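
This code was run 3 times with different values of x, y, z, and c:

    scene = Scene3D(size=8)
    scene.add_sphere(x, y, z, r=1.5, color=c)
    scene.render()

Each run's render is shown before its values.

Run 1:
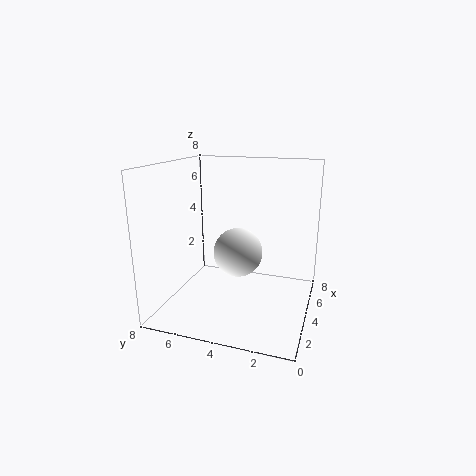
x = 5.5, y = 4.5, z = 2.5, c = 'white'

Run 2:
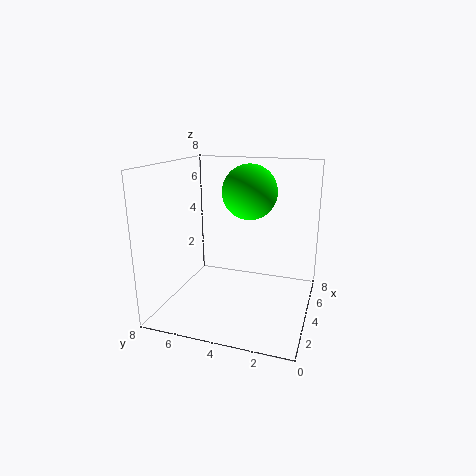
x = 4.5, y = 3.5, z = 6.5, c = 'lime'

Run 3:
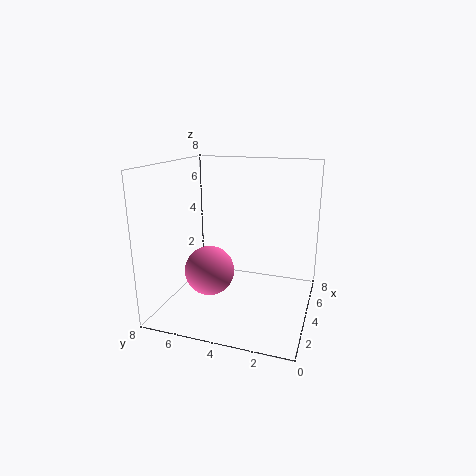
x = 4.5, y = 6, z = 1.5, c = 'hotpink'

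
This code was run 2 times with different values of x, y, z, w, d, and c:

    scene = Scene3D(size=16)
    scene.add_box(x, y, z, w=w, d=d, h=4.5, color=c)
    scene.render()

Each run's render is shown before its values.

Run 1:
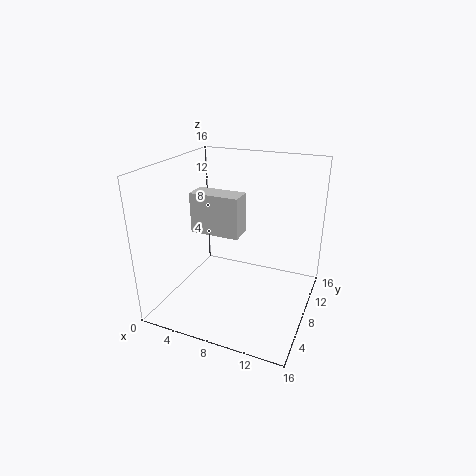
x = 3
y = 6.5
z = 8.5
w = 5.5
d = 2.5
c = 'lightgray'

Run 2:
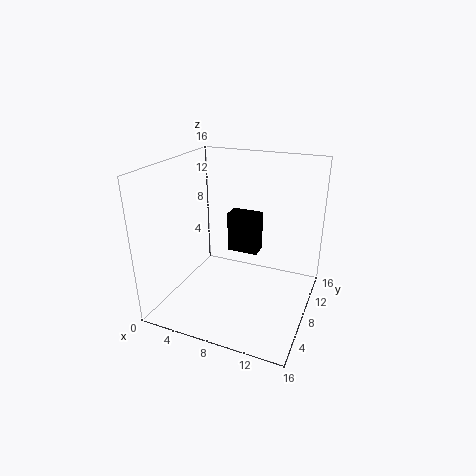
x = 6.5
y = 8.5
z = 6
w = 3.5
d = 2
c = 'black'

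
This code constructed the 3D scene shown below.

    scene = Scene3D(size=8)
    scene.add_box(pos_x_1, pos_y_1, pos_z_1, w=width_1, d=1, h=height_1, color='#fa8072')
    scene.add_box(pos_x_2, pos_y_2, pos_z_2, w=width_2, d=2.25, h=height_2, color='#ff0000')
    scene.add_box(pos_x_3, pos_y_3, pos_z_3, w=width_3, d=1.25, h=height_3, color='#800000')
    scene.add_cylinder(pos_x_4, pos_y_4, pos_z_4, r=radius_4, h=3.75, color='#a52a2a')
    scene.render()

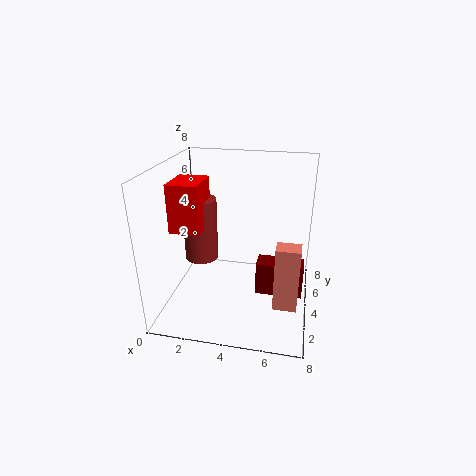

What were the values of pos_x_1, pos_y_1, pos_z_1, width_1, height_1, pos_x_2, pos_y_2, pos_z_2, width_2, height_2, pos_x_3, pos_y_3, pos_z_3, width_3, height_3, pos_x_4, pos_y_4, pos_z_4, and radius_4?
pos_x_1 = 6.25; pos_y_1 = 2; pos_z_1 = 1; width_1 = 1.25; height_1 = 3.5; pos_x_2 = 0.25; pos_y_2 = 3.25; pos_z_2 = 4.25; width_2 = 1.75; height_2 = 2.75; pos_x_3 = 5; pos_y_3 = 4.25; pos_z_3 = 0.25; width_3 = 2.75; height_3 = 2; pos_x_4 = 1.5; pos_y_4 = 5; pos_z_4 = 2; radius_4 = 1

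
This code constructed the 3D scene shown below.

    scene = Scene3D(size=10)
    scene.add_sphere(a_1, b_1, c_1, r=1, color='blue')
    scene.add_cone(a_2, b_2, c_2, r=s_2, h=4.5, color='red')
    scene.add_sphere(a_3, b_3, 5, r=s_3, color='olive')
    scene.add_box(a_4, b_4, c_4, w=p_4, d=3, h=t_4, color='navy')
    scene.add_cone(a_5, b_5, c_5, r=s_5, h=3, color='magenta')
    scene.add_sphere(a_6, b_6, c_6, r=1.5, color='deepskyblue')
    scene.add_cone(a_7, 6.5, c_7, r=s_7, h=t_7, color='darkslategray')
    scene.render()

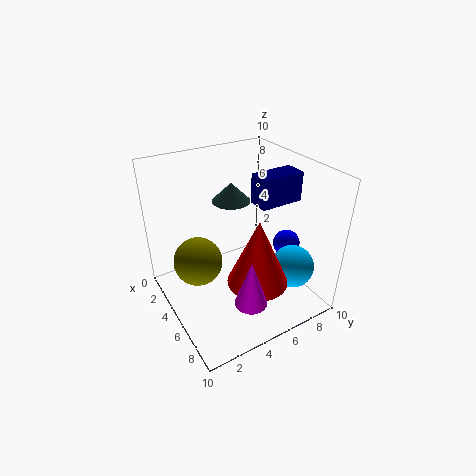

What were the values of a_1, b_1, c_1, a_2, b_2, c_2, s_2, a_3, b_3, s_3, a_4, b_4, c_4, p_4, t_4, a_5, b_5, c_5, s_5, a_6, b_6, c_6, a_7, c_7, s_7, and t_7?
a_1 = 5.5, b_1 = 9, c_1 = 3.5, a_2 = 7.5, b_2 = 5, c_2 = 3, s_2 = 2, a_3 = 6, b_3 = 1.5, s_3 = 1.5, a_4 = 5, b_4 = 6, c_4 = 7.5, p_4 = 1.5, t_4 = 2, a_5 = 9, b_5 = 3.5, c_5 = 3, s_5 = 1, a_6 = 7.5, b_6 = 8, c_6 = 3, a_7 = 1.5, c_7 = 6, s_7 = 1.5, t_7 = 1.5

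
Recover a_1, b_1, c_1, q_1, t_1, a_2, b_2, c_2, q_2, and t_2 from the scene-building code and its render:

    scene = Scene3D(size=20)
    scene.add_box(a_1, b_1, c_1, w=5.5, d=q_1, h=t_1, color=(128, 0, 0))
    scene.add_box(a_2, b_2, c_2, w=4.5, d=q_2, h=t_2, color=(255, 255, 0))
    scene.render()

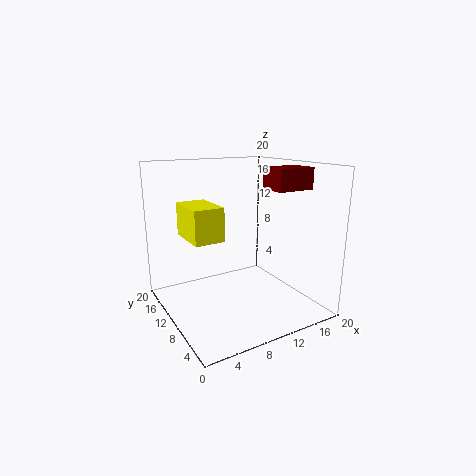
a_1 = 14, b_1 = 6, c_1 = 16.5, q_1 = 4, t_1 = 3, a_2 = 4.5, b_2 = 12, c_2 = 9, q_2 = 7, t_2 = 5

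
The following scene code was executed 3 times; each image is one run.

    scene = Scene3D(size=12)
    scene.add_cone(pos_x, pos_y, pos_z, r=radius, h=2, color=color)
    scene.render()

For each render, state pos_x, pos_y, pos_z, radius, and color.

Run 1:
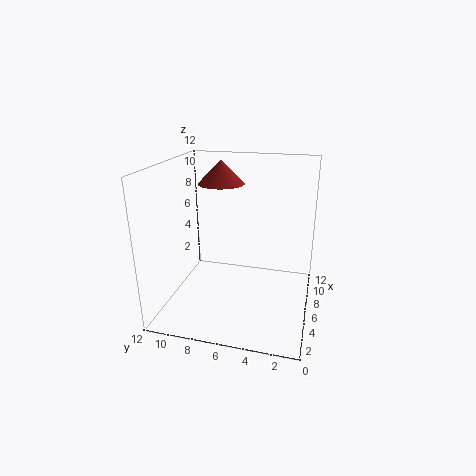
pos_x = 8; pos_y = 8; pos_z = 10; radius = 2; color = 'brown'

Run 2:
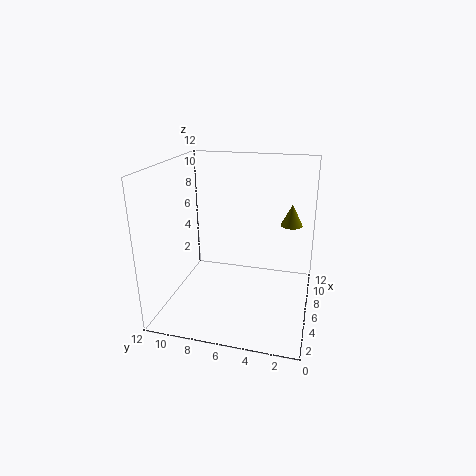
pos_x = 10; pos_y = 2; pos_z = 6; radius = 1; color = 'olive'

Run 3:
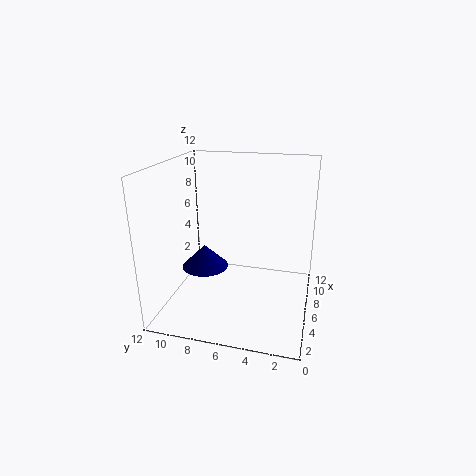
pos_x = 6; pos_y = 9; pos_z = 3; radius = 2; color = 'navy'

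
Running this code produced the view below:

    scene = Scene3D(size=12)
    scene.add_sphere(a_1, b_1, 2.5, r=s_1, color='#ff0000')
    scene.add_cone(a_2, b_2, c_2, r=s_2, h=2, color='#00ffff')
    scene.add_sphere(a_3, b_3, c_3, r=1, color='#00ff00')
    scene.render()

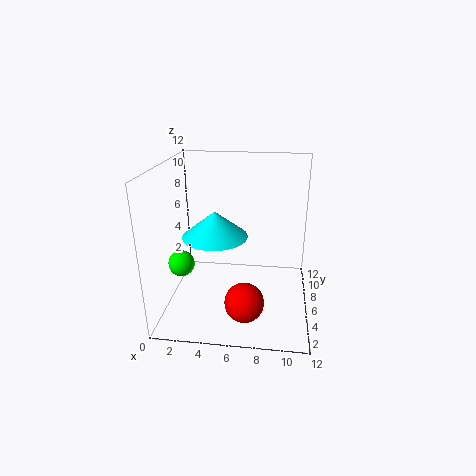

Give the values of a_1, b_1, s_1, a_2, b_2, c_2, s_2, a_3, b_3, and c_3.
a_1 = 7, b_1 = 2, s_1 = 1.5, a_2 = 4.5, b_2 = 4, c_2 = 7, s_2 = 2.5, a_3 = 2, b_3 = 3, c_3 = 5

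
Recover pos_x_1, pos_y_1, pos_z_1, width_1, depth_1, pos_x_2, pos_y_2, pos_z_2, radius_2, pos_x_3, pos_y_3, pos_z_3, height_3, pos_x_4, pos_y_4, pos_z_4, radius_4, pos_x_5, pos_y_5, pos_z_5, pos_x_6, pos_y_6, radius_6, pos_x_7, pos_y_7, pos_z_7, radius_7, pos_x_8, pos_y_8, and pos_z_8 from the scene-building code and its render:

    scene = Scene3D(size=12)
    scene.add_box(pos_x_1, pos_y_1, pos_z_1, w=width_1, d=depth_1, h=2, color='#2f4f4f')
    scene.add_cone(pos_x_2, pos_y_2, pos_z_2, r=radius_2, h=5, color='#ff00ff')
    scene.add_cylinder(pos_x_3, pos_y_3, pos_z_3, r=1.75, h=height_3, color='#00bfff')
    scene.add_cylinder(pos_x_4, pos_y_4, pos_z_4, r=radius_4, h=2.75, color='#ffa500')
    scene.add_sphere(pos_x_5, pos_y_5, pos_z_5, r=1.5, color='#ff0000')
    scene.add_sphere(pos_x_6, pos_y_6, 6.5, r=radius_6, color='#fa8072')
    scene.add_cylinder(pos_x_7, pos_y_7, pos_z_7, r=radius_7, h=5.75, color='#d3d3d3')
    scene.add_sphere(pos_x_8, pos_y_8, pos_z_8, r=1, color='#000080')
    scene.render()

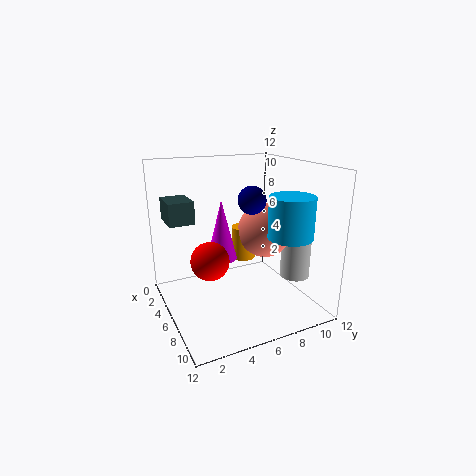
pos_x_1 = 0.25, pos_y_1 = 1, pos_z_1 = 6.75, width_1 = 3, depth_1 = 2.25, pos_x_2 = 5.5, pos_y_2 = 4.75, pos_z_2 = 4.25, radius_2 = 1.25, pos_x_3 = 9.5, pos_y_3 = 8.75, pos_z_3 = 6.75, height_3 = 3.25, pos_x_4 = 5.5, pos_y_4 = 6.75, pos_z_4 = 4, radius_4 = 1, pos_x_5 = 7.25, pos_y_5 = 3, pos_z_5 = 5, pos_x_6 = 6.5, pos_y_6 = 8.25, radius_6 = 2.25, pos_x_7 = 8, pos_y_7 = 10.5, pos_z_7 = 2.5, radius_7 = 1.25, pos_x_8 = 9.25, pos_y_8 = 5.5, pos_z_8 = 10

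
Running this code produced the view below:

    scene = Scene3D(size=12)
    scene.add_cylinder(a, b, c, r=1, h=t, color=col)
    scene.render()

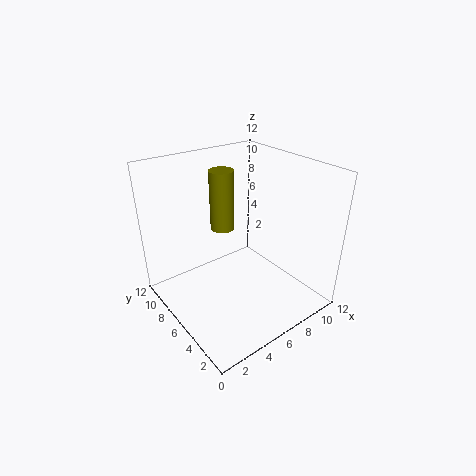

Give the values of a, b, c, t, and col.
a = 5.5, b = 7.5, c = 6.5, t = 5, col = 'olive'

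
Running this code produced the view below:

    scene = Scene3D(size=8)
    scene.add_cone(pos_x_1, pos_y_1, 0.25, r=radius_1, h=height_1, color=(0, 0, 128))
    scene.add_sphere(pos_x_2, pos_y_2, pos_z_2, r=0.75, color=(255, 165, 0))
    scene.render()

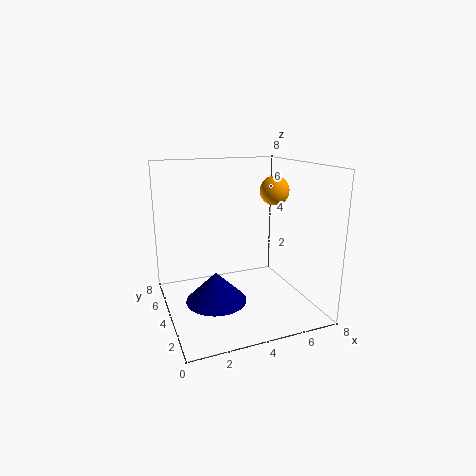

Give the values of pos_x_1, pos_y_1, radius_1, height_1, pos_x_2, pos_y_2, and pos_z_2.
pos_x_1 = 2.75, pos_y_1 = 4.25, radius_1 = 1.75, height_1 = 1.75, pos_x_2 = 5.5, pos_y_2 = 2.75, pos_z_2 = 6.75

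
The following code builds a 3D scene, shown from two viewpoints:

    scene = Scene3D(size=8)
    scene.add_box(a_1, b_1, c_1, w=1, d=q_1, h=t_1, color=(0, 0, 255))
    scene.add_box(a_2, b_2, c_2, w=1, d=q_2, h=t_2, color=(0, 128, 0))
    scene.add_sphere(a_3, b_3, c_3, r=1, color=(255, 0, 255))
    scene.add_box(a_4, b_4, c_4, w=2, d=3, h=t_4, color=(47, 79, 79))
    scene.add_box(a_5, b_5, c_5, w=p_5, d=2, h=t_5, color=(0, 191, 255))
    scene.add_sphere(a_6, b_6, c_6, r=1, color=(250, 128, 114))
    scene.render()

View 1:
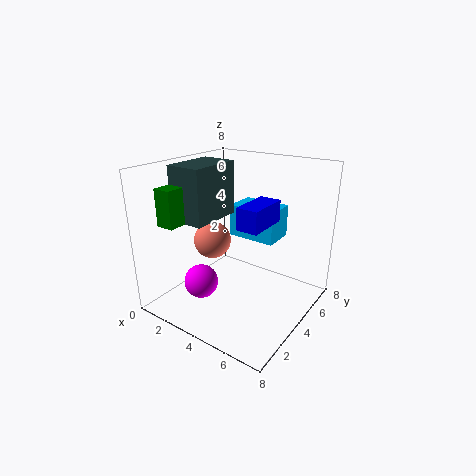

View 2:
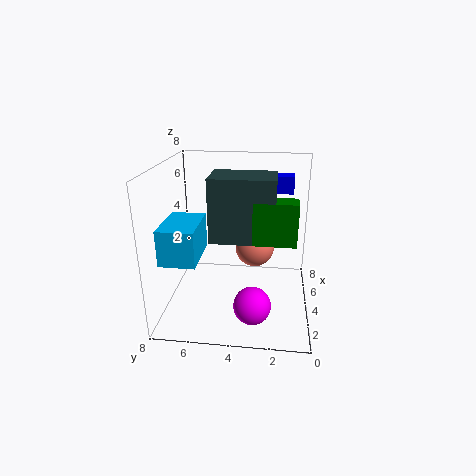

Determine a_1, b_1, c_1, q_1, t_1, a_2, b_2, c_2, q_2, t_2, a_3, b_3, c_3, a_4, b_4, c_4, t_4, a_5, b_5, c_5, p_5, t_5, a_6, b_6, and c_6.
a_1 = 6
b_1 = 1
c_1 = 6
q_1 = 2
t_1 = 1
a_2 = 1
b_2 = 1
c_2 = 5
q_2 = 2
t_2 = 2
a_3 = 2
b_3 = 3
c_3 = 1
a_4 = 1
b_4 = 2
c_4 = 5
t_4 = 3
a_5 = 2
b_5 = 6
c_5 = 3
p_5 = 3
t_5 = 2
a_6 = 3
b_6 = 3
c_6 = 4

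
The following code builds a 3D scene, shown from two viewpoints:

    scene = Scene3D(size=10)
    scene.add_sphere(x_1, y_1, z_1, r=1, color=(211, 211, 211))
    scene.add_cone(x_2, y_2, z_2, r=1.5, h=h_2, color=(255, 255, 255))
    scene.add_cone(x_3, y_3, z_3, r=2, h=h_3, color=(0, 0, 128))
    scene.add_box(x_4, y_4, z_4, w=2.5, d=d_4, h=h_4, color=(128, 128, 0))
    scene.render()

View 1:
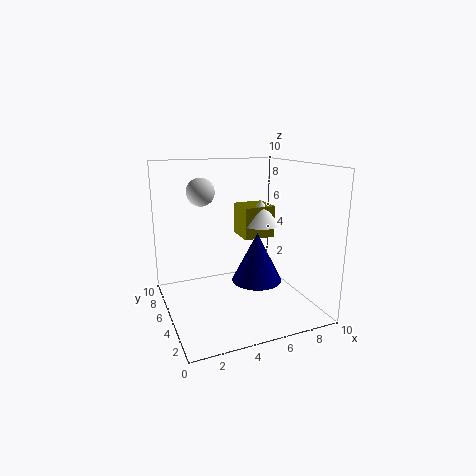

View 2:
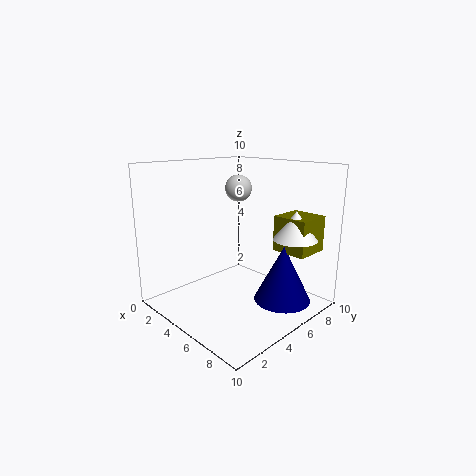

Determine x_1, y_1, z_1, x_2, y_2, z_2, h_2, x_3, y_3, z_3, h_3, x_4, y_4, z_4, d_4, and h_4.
x_1 = 3
y_1 = 7
z_1 = 8
x_2 = 8
y_2 = 7.5
z_2 = 5
h_2 = 2
x_3 = 7.5
y_3 = 7
z_3 = 0.5
h_3 = 4
x_4 = 6.5
y_4 = 7
z_4 = 4
d_4 = 2.5
h_4 = 2.5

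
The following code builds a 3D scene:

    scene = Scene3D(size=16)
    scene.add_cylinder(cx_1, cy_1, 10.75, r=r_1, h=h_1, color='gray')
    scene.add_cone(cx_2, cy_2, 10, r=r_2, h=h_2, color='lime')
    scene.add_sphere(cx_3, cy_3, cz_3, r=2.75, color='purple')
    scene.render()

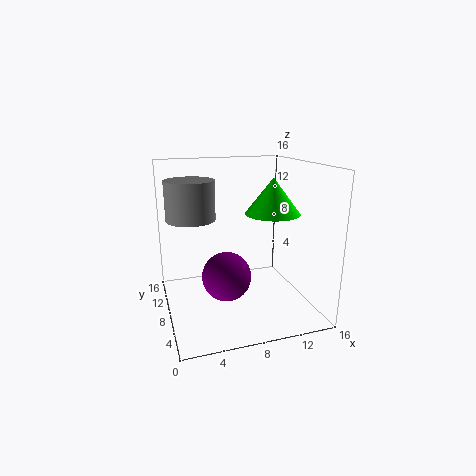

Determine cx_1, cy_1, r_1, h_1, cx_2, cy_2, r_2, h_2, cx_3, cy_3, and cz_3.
cx_1 = 2.75
cy_1 = 7.25
r_1 = 2.5
h_1 = 4
cx_2 = 12.75
cy_2 = 9.5
r_2 = 3.25
h_2 = 4.25
cx_3 = 6.5
cy_3 = 7.5
cz_3 = 3.75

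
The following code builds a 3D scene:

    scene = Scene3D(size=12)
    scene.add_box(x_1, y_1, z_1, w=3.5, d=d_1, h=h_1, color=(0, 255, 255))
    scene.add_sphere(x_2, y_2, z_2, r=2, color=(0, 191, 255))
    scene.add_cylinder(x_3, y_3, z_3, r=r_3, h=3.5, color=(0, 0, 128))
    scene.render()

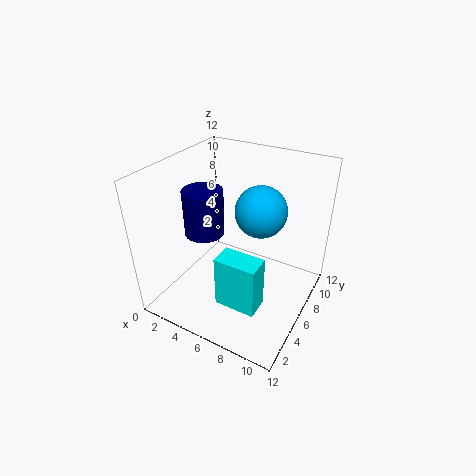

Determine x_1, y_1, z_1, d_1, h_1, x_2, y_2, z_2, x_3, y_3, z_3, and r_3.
x_1 = 5.5; y_1 = 3; z_1 = 1; d_1 = 2; h_1 = 4.5; x_2 = 8; y_2 = 6; z_2 = 9; x_3 = 4.5; y_3 = 3.5; z_3 = 7.5; r_3 = 1.5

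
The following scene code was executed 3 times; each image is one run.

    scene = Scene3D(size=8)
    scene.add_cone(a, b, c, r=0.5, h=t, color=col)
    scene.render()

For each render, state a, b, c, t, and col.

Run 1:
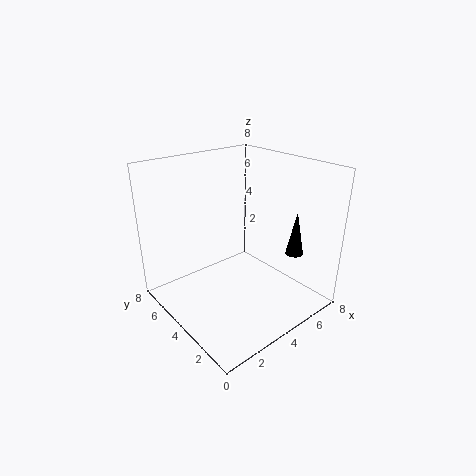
a = 6.5; b = 2; c = 3; t = 2.5; col = 'black'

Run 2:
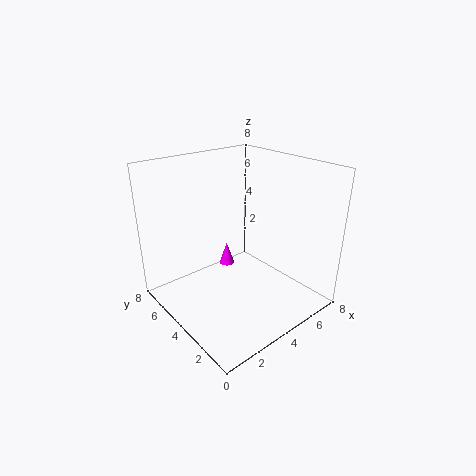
a = 5.5; b = 7; c = 0.5; t = 1.5; col = 'magenta'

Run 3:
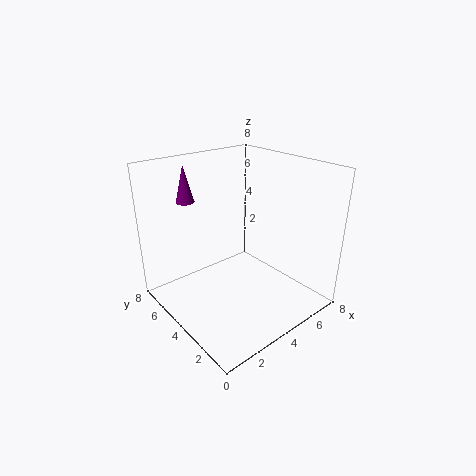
a = 2; b = 6; c = 6; t = 2; col = 'purple'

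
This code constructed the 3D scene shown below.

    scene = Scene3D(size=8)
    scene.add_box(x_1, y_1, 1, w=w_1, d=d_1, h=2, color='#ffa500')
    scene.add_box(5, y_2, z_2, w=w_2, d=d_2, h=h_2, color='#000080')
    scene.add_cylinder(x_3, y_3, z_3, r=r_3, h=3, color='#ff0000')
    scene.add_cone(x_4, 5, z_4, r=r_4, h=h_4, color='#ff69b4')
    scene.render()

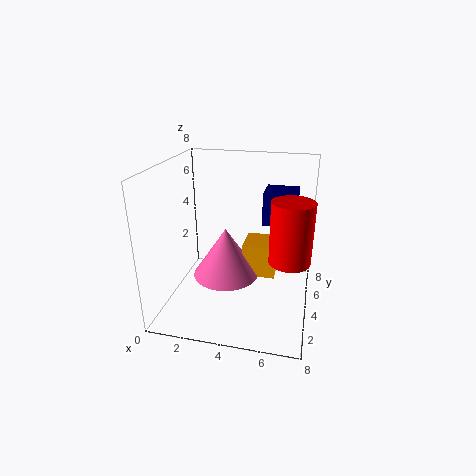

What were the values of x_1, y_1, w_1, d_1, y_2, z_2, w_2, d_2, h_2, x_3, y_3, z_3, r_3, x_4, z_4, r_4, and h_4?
x_1 = 4, y_1 = 5, w_1 = 2, d_1 = 2, y_2 = 6, z_2 = 4, w_2 = 2, d_2 = 2, h_2 = 2, x_3 = 7, y_3 = 2, z_3 = 4, r_3 = 1, x_4 = 3, z_4 = 1, r_4 = 2, h_4 = 3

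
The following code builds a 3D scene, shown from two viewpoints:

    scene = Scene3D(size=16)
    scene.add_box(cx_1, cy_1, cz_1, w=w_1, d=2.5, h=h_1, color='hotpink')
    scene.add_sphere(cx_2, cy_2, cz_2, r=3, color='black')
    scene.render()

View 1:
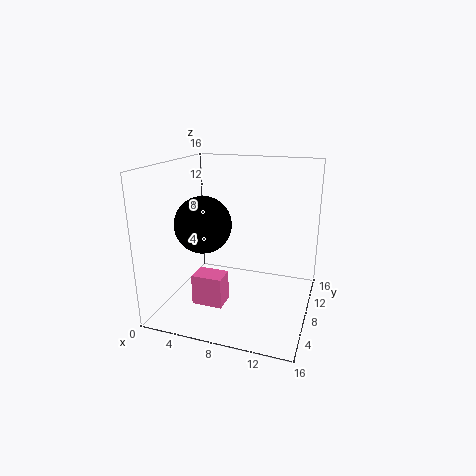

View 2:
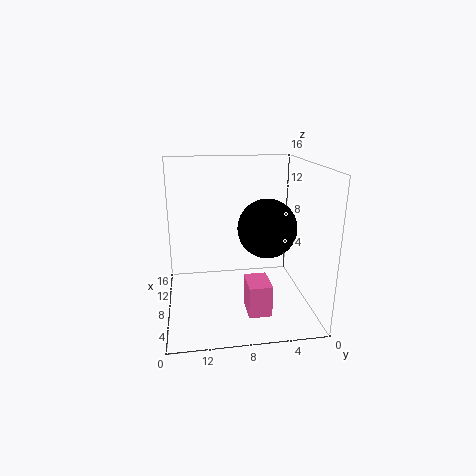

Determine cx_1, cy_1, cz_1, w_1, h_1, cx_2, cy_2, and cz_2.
cx_1 = 3.5
cy_1 = 5
cz_1 = 0.5
w_1 = 3.5
h_1 = 3.5
cx_2 = 5
cy_2 = 5.5
cz_2 = 10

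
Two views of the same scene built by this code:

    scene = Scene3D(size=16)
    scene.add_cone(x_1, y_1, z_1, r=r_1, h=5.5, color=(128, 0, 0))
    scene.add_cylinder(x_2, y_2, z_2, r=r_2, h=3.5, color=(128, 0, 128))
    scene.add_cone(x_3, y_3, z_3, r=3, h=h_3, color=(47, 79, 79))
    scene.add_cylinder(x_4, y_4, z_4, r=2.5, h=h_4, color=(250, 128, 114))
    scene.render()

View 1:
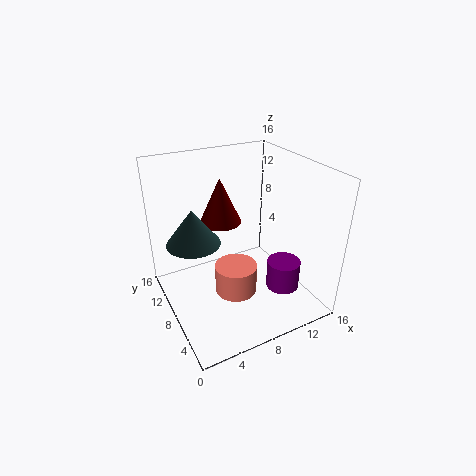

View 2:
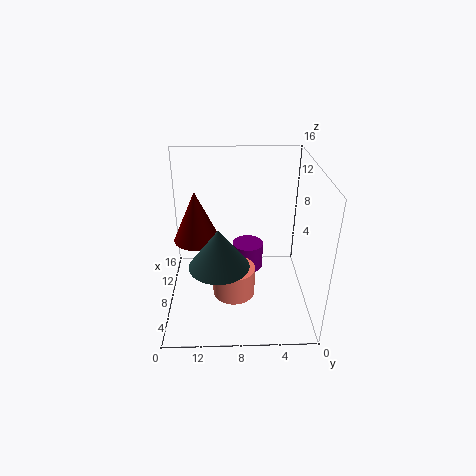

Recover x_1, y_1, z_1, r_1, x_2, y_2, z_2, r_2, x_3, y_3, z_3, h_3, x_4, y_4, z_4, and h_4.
x_1 = 8, y_1 = 12.5, z_1 = 8, r_1 = 2.5, x_2 = 13.5, y_2 = 6.5, z_2 = 0.5, r_2 = 2, x_3 = 3.5, y_3 = 10, z_3 = 7.5, h_3 = 4, x_4 = 8, y_4 = 8.5, z_4 = 0.5, h_4 = 3.5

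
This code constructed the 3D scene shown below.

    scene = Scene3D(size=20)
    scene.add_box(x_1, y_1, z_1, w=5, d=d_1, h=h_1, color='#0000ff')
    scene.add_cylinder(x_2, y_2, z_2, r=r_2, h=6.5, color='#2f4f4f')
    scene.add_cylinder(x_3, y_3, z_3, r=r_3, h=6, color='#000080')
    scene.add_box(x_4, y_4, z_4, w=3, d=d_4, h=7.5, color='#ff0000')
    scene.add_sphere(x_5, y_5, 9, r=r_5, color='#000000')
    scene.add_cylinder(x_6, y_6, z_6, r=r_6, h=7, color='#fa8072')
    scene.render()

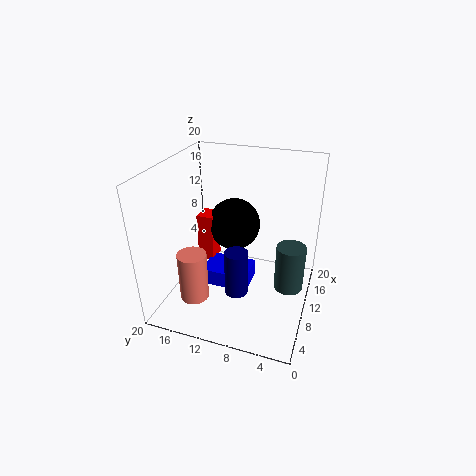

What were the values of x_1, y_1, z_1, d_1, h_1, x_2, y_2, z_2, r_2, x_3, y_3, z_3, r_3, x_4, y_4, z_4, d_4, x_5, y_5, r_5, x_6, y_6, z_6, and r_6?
x_1 = 9; y_1 = 8.5; z_1 = 1.5; d_1 = 7; h_1 = 2.5; x_2 = 10; y_2 = 2.5; z_2 = 3.5; r_2 = 2; x_3 = 5; y_3 = 8.5; z_3 = 5; r_3 = 1.5; x_4 = 12.5; y_4 = 15; z_4 = 3.5; d_4 = 2.5; x_5 = 15.5; y_5 = 12.5; r_5 = 4; x_6 = 5.5; y_6 = 15; z_6 = 2; r_6 = 2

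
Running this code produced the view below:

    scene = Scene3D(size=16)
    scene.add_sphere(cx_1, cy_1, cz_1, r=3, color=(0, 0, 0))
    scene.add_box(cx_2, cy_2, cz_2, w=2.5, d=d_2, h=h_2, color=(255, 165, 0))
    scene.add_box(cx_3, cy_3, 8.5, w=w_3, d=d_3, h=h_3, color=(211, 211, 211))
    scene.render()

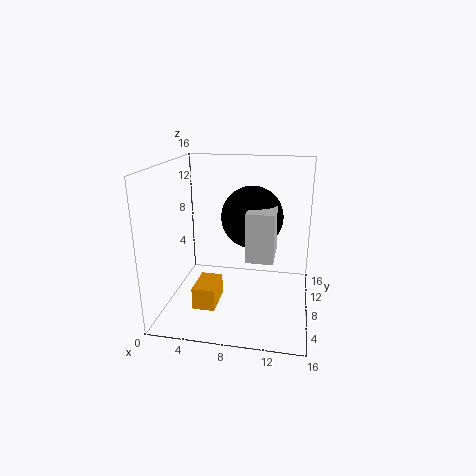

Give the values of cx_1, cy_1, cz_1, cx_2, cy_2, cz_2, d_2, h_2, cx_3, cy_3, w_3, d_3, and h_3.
cx_1 = 10
cy_1 = 5
cz_1 = 11.5
cx_2 = 3.5
cy_2 = 4.5
cz_2 = 0.5
d_2 = 4
h_2 = 2.5
cx_3 = 10
cy_3 = 1
w_3 = 2.5
d_3 = 4
h_3 = 4.5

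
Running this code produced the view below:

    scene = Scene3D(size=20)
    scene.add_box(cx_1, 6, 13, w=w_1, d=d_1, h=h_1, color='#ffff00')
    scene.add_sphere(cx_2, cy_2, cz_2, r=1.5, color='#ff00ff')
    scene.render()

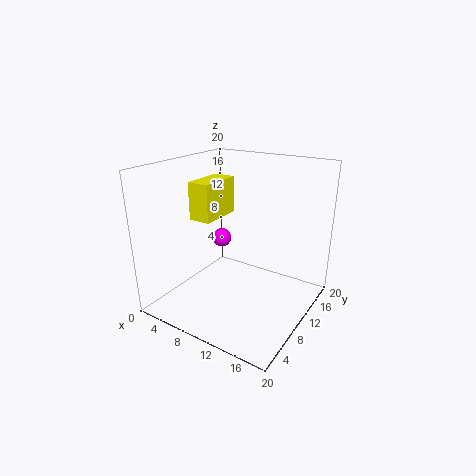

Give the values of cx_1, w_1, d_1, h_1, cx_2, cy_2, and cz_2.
cx_1 = 5
w_1 = 3
d_1 = 6
h_1 = 5
cx_2 = 4
cy_2 = 14.5
cz_2 = 7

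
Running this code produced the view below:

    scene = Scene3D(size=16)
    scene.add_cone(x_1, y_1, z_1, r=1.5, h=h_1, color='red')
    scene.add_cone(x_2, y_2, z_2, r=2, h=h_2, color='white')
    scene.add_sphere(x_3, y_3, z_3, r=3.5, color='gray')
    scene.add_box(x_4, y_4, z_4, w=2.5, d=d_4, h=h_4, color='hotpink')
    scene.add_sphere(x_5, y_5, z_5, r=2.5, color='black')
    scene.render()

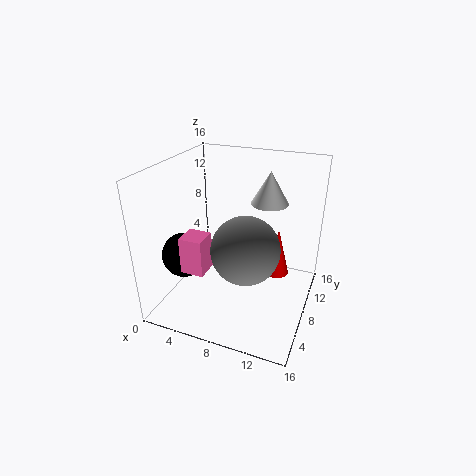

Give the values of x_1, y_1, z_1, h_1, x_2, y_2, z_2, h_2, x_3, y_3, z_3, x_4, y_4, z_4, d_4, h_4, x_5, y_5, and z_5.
x_1 = 11.5; y_1 = 12.5; z_1 = 1.5; h_1 = 6; x_2 = 11; y_2 = 9.5; z_2 = 12; h_2 = 3.5; x_3 = 10; y_3 = 5; z_3 = 8.5; x_4 = 3.5; y_4 = 3; z_4 = 5.5; d_4 = 2.5; h_4 = 4; x_5 = 2.5; y_5 = 5.5; z_5 = 6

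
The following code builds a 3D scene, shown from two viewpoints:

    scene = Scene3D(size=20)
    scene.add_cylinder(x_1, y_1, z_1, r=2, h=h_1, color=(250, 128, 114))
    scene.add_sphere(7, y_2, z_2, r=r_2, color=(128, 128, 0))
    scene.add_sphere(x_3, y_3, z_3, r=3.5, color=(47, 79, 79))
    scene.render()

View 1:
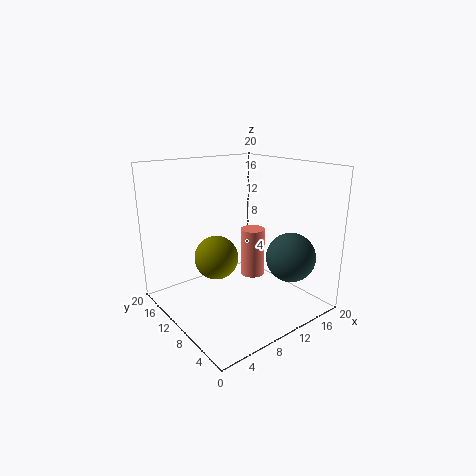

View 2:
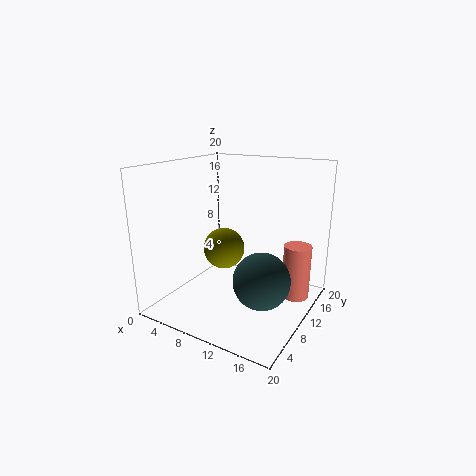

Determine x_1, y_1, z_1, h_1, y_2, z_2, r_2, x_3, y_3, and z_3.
x_1 = 17, y_1 = 15, z_1 = 0.5, h_1 = 8, y_2 = 11, z_2 = 7.5, r_2 = 3, x_3 = 16, y_3 = 5.5, z_3 = 7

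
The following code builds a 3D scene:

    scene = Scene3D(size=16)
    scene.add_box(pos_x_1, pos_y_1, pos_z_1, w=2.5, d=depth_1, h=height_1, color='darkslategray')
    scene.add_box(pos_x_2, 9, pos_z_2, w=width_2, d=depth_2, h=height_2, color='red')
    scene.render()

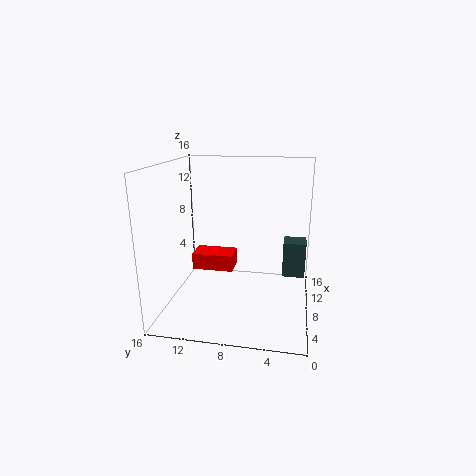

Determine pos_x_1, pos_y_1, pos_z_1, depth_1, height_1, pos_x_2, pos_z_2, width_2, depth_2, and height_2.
pos_x_1 = 8.5; pos_y_1 = 0.5; pos_z_1 = 3.5; depth_1 = 2.5; height_1 = 4; pos_x_2 = 9.5; pos_z_2 = 3; width_2 = 3; depth_2 = 5; height_2 = 2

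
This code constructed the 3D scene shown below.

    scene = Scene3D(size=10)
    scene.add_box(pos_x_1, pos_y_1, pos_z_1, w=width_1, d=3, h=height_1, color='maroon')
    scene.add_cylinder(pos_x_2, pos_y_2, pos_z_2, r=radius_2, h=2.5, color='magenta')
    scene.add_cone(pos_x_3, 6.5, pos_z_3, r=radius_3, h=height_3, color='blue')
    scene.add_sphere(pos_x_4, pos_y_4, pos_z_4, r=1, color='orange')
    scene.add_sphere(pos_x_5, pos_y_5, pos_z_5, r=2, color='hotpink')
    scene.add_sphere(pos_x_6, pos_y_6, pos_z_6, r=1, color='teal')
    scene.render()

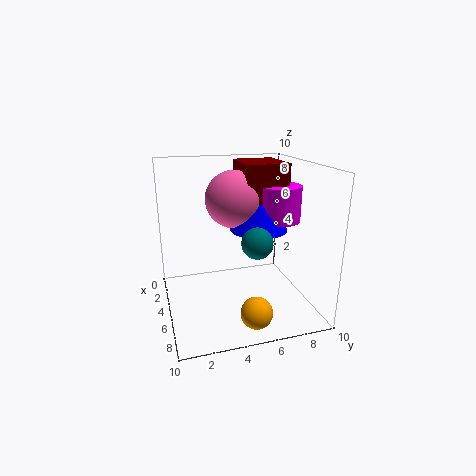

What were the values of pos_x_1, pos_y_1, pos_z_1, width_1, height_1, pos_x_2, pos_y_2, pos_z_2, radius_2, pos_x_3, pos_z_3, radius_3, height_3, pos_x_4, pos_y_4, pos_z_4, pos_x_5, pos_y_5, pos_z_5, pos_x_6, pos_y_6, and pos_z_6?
pos_x_1 = 2; pos_y_1 = 5.5; pos_z_1 = 6.5; width_1 = 3.5; height_1 = 3.5; pos_x_2 = 5; pos_y_2 = 8; pos_z_2 = 6; radius_2 = 1.5; pos_x_3 = 5; pos_z_3 = 5.5; radius_3 = 2; height_3 = 2.5; pos_x_4 = 9; pos_y_4 = 5; pos_z_4 = 1.5; pos_x_5 = 4; pos_y_5 = 5; pos_z_5 = 7.5; pos_x_6 = 7.5; pos_y_6 = 5.5; pos_z_6 = 5.5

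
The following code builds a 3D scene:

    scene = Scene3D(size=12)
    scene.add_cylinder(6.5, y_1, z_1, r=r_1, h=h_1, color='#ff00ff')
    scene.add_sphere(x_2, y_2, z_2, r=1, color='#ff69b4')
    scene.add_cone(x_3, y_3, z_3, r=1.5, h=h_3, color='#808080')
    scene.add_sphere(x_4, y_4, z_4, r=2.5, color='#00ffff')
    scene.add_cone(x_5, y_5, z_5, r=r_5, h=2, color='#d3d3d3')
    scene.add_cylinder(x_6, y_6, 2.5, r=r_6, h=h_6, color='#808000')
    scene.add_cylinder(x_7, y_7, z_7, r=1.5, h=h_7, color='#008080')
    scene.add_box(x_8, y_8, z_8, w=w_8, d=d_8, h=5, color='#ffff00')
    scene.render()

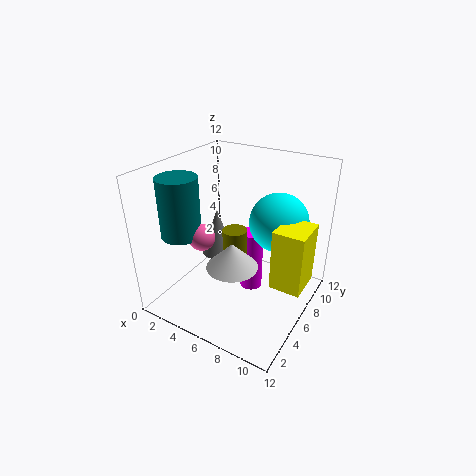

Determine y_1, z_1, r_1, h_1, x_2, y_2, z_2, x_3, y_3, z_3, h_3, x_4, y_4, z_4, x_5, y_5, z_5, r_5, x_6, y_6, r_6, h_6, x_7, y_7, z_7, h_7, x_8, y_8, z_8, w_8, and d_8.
y_1 = 7.5
z_1 = 0.5
r_1 = 1
h_1 = 5.5
x_2 = 5
y_2 = 2.5
z_2 = 7.5
x_3 = 2.5
y_3 = 8
z_3 = 2.5
h_3 = 4.5
x_4 = 8.5
y_4 = 8.5
z_4 = 7
x_5 = 7
y_5 = 3.5
z_5 = 5
r_5 = 2
x_6 = 6
y_6 = 5.5
r_6 = 1
h_6 = 4.5
x_7 = 3.5
y_7 = 2
z_7 = 7.5
h_7 = 4.5
x_8 = 9.5
y_8 = 5
z_8 = 3
w_8 = 2.5
d_8 = 3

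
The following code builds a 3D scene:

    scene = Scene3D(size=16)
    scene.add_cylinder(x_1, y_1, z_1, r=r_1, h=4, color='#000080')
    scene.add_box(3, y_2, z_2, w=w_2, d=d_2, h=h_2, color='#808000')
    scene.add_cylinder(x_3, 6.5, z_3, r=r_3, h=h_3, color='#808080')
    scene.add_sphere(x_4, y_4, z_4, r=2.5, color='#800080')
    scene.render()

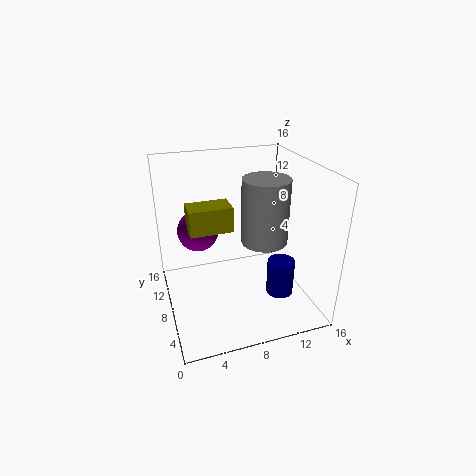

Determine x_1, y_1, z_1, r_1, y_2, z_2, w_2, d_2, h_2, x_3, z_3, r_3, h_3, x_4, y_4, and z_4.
x_1 = 12, y_1 = 5, z_1 = 2, r_1 = 1.5, y_2 = 9.5, z_2 = 8, w_2 = 5, d_2 = 3, h_2 = 3, x_3 = 10.5, z_3 = 8, r_3 = 2.5, h_3 = 7, x_4 = 4.5, y_4 = 13, z_4 = 7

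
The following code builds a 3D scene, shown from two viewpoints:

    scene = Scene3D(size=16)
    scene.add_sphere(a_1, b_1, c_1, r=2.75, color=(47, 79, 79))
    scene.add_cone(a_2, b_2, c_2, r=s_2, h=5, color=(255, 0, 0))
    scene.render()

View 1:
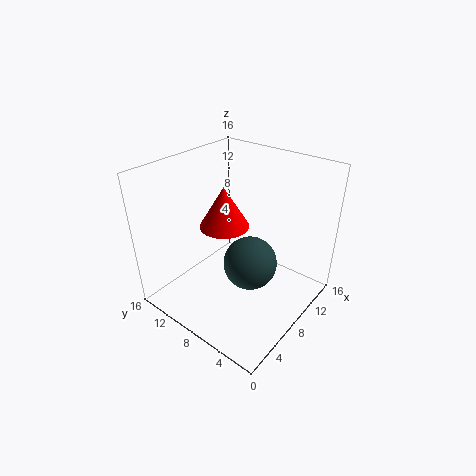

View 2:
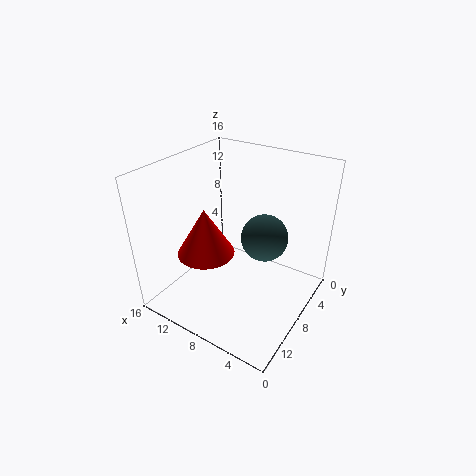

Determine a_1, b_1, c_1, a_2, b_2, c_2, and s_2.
a_1 = 6.25; b_1 = 5; c_1 = 7; a_2 = 9.75; b_2 = 11.5; c_2 = 7.5; s_2 = 3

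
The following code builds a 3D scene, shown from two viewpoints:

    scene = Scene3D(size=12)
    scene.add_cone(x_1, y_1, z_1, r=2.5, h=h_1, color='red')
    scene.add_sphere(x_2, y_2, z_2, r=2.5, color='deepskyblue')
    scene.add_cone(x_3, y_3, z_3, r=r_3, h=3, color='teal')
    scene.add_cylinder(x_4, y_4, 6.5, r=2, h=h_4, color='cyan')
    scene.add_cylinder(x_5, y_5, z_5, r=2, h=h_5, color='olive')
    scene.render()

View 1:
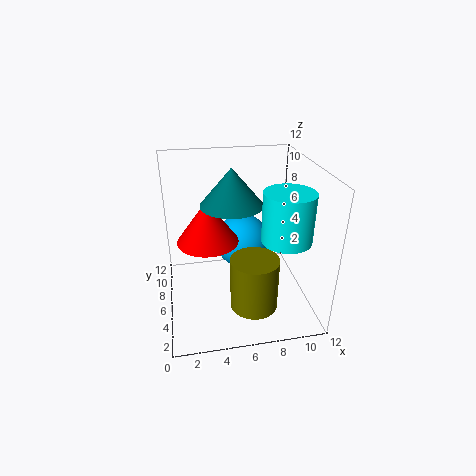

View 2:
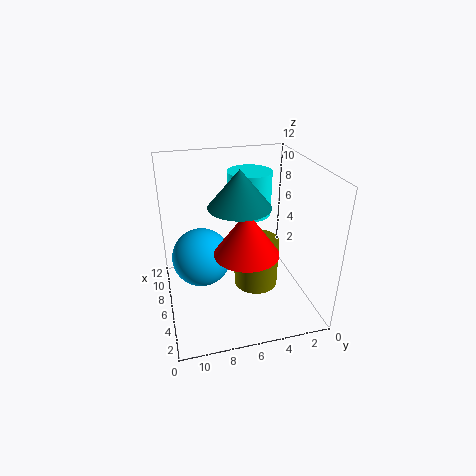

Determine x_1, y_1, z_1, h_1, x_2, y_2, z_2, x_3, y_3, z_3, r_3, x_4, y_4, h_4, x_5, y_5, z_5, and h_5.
x_1 = 3.5, y_1 = 6, z_1 = 6, h_1 = 3.5, x_2 = 7, y_2 = 9, z_2 = 4, x_3 = 5.5, y_3 = 6, z_3 = 9, r_3 = 2.5, x_4 = 9.5, y_4 = 4, h_4 = 4, x_5 = 7, y_5 = 4, z_5 = 0.5, h_5 = 4.5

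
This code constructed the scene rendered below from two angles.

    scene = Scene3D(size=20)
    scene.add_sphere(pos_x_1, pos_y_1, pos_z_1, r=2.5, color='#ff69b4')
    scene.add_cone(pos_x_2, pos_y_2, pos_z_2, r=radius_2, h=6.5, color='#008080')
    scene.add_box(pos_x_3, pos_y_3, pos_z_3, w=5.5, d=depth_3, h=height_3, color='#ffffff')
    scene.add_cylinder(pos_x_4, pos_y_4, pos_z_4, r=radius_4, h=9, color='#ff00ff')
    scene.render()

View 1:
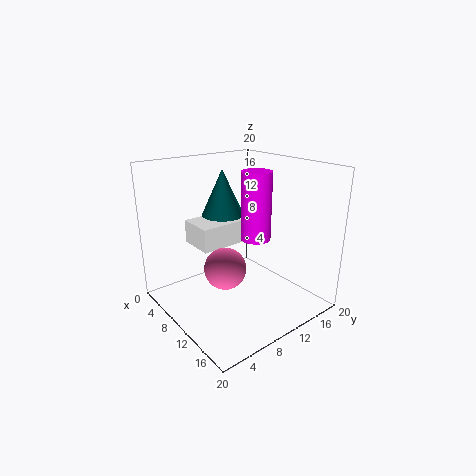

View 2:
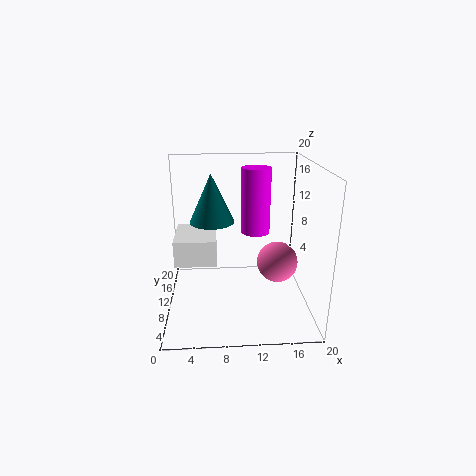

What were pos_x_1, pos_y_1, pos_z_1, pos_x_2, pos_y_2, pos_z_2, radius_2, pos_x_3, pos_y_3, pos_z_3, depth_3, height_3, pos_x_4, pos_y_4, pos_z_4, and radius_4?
pos_x_1 = 14.5
pos_y_1 = 4.5
pos_z_1 = 9
pos_x_2 = 6.5
pos_y_2 = 10
pos_z_2 = 12.5
radius_2 = 3
pos_x_3 = 1.5
pos_y_3 = 6.5
pos_z_3 = 7.5
depth_3 = 7
height_3 = 3.5
pos_x_4 = 12.5
pos_y_4 = 11
pos_z_4 = 10.5
radius_4 = 2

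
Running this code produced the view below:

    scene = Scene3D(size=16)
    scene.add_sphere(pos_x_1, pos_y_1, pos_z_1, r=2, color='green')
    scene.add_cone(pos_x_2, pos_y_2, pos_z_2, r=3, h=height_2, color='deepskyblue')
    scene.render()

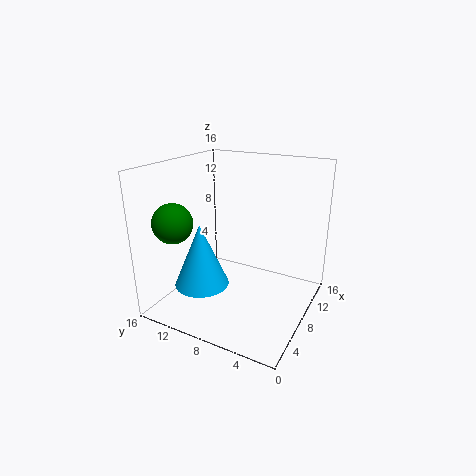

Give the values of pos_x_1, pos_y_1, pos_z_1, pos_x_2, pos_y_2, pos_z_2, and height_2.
pos_x_1 = 2
pos_y_1 = 12
pos_z_1 = 11
pos_x_2 = 5
pos_y_2 = 11
pos_z_2 = 3
height_2 = 7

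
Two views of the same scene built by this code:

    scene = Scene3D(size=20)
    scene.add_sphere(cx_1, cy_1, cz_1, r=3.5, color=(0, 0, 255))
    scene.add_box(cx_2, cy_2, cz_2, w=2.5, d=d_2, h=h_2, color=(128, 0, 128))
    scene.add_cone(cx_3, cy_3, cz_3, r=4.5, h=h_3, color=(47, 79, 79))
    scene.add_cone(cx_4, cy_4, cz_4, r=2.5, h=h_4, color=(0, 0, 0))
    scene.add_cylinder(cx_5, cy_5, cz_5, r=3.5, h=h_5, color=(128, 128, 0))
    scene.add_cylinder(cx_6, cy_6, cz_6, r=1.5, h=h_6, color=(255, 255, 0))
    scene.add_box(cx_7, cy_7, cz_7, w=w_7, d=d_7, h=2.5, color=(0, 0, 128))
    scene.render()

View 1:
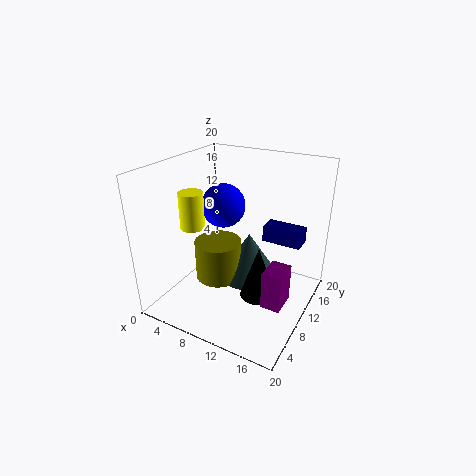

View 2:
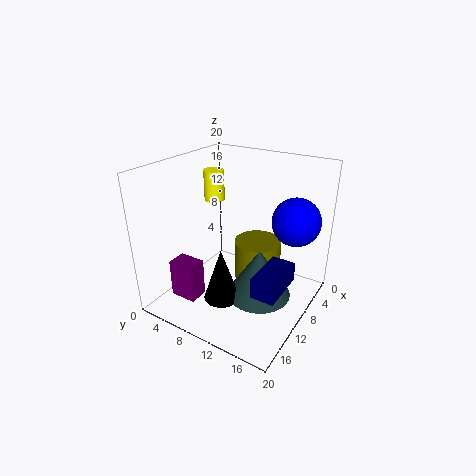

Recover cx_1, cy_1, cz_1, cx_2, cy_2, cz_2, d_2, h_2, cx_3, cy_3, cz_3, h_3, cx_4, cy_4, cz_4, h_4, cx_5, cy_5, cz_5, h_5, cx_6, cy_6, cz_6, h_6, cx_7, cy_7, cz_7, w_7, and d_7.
cx_1 = 4, cy_1 = 16, cz_1 = 11.5, cx_2 = 16, cy_2 = 5, cz_2 = 4, d_2 = 3.5, h_2 = 5, cx_3 = 10, cy_3 = 13.5, cz_3 = 2, h_3 = 7, cx_4 = 13.5, cy_4 = 9.5, cz_4 = 2, h_4 = 7.5, cx_5 = 6, cy_5 = 11, cz_5 = 2, h_5 = 6, cx_6 = 7, cy_6 = 4, cz_6 = 13.5, h_6 = 4.5, cx_7 = 11, cy_7 = 16, cz_7 = 7, w_7 = 6, d_7 = 3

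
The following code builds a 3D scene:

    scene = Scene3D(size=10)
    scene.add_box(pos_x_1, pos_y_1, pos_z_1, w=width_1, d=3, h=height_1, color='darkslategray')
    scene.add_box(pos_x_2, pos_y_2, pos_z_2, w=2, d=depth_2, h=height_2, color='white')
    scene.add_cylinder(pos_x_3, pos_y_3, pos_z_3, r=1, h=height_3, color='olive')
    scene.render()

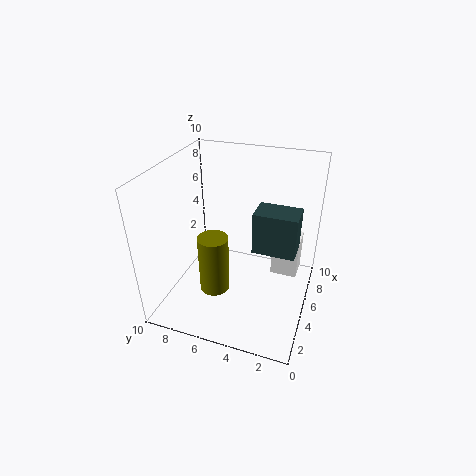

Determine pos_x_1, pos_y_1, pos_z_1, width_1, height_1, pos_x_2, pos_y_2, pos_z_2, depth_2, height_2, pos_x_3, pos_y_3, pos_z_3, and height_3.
pos_x_1 = 5, pos_y_1 = 1, pos_z_1 = 4, width_1 = 2, height_1 = 3, pos_x_2 = 7, pos_y_2 = 1, pos_z_2 = 1, depth_2 = 2, height_2 = 3, pos_x_3 = 3, pos_y_3 = 6, pos_z_3 = 2, height_3 = 4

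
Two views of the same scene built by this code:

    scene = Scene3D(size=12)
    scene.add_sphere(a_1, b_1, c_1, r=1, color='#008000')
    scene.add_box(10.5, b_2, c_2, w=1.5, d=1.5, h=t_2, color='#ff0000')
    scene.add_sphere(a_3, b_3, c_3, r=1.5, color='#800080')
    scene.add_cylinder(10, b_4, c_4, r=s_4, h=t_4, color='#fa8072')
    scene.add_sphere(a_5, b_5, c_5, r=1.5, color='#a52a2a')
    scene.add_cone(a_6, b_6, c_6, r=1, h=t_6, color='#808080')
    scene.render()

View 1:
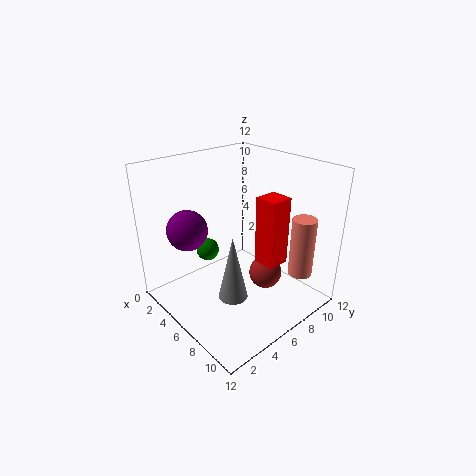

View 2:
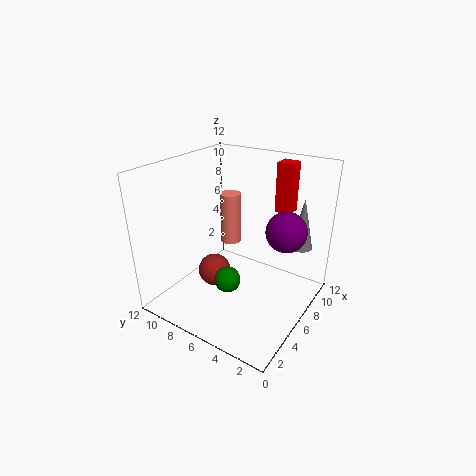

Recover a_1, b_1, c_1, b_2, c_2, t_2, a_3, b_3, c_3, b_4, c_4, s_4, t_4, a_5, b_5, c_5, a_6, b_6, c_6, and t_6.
a_1 = 3, b_1 = 5, c_1 = 4, b_2 = 3.5, c_2 = 7, t_2 = 4.5, a_3 = 5.5, b_3 = 1.5, c_3 = 8, b_4 = 9.5, c_4 = 3, s_4 = 1, t_4 = 5, a_5 = 6.5, b_5 = 9, c_5 = 1.5, a_6 = 10, b_6 = 2, c_6 = 4.5, t_6 = 4.5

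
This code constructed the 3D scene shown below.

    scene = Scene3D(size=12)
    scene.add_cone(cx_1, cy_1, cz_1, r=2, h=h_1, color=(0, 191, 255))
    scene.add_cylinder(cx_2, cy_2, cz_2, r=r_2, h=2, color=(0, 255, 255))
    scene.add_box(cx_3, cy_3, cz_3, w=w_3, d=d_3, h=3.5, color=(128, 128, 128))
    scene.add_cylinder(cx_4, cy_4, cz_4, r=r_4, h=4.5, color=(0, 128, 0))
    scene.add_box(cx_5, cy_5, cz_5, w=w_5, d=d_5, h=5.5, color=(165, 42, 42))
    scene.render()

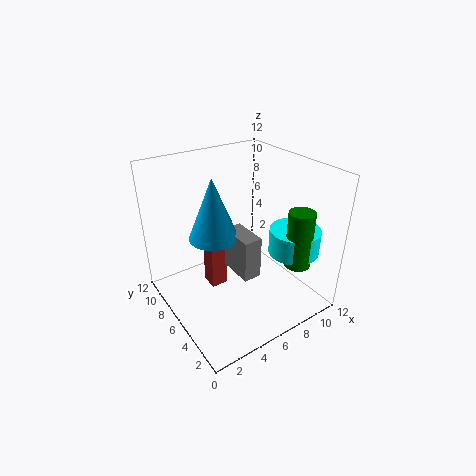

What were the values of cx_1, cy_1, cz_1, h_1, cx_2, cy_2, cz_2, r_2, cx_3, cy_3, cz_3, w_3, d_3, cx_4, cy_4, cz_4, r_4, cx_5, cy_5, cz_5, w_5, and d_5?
cx_1 = 4
cy_1 = 6.5
cz_1 = 6.5
h_1 = 5
cx_2 = 9
cy_2 = 2.5
cz_2 = 5.5
r_2 = 2
cx_3 = 5
cy_3 = 3.5
cz_3 = 3.5
w_3 = 1.5
d_3 = 3
cx_4 = 8.5
cy_4 = 1.5
cz_4 = 5
r_4 = 1
cx_5 = 4
cy_5 = 7
cz_5 = 1
w_5 = 1.5
d_5 = 1.5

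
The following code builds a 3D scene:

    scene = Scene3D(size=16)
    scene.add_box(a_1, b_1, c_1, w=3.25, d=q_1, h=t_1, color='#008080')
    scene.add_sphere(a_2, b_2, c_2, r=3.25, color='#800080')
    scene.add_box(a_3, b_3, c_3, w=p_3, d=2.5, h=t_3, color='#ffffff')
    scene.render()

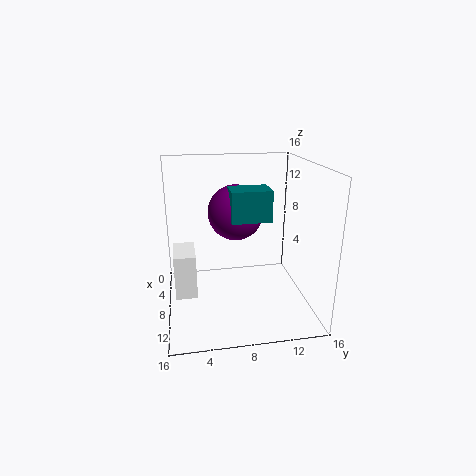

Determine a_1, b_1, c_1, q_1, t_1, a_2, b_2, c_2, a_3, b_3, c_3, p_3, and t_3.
a_1 = 5.25, b_1 = 7.25, c_1 = 9.75, q_1 = 4.5, t_1 = 3.5, a_2 = 5, b_2 = 8.25, c_2 = 10, a_3 = 3.5, b_3 = 0.75, c_3 = 0.75, p_3 = 4.5, t_3 = 5.25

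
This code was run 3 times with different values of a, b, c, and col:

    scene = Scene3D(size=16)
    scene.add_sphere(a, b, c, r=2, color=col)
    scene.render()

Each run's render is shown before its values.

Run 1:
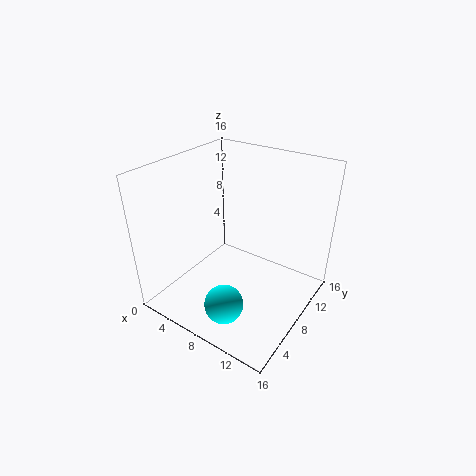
a = 10; b = 2.5; c = 3.5; col = 'cyan'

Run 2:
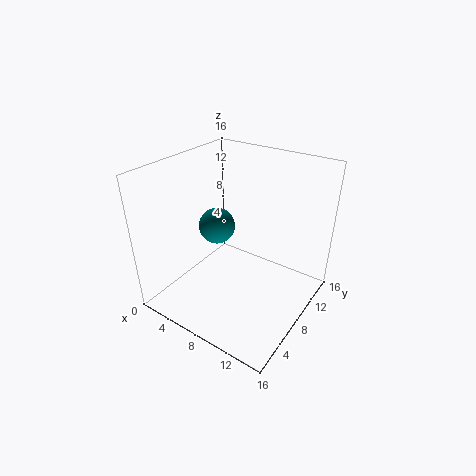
a = 5.5; b = 7.5; c = 9; col = 'teal'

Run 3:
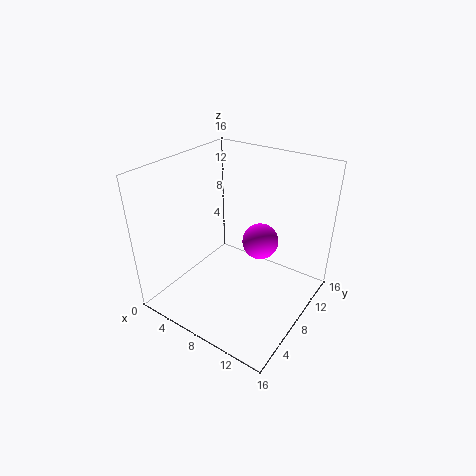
a = 10; b = 9.5; c = 7.5; col = 'magenta'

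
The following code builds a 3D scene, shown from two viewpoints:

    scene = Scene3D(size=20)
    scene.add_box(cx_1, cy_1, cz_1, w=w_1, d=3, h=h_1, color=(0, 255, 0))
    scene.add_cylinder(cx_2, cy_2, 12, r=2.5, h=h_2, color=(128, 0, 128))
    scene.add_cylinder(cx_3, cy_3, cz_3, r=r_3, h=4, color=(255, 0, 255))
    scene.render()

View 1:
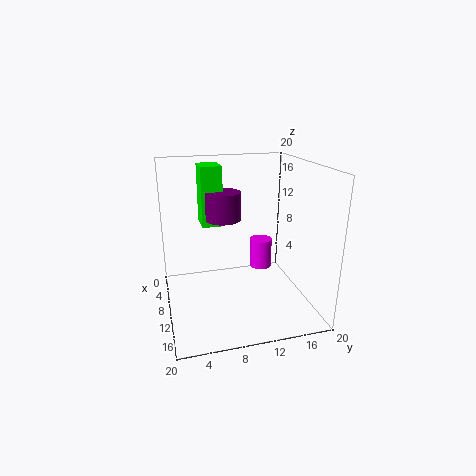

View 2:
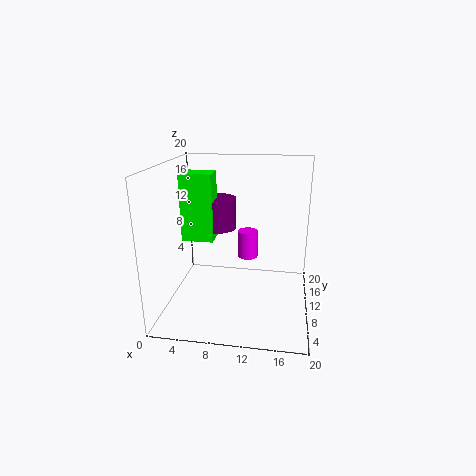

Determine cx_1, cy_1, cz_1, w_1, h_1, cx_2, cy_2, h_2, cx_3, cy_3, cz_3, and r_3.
cx_1 = 3.5; cy_1 = 5.5; cz_1 = 11; w_1 = 4; h_1 = 8.5; cx_2 = 7.5; cy_2 = 8.5; h_2 = 4; cx_3 = 11; cy_3 = 13; cz_3 = 6; r_3 = 1.5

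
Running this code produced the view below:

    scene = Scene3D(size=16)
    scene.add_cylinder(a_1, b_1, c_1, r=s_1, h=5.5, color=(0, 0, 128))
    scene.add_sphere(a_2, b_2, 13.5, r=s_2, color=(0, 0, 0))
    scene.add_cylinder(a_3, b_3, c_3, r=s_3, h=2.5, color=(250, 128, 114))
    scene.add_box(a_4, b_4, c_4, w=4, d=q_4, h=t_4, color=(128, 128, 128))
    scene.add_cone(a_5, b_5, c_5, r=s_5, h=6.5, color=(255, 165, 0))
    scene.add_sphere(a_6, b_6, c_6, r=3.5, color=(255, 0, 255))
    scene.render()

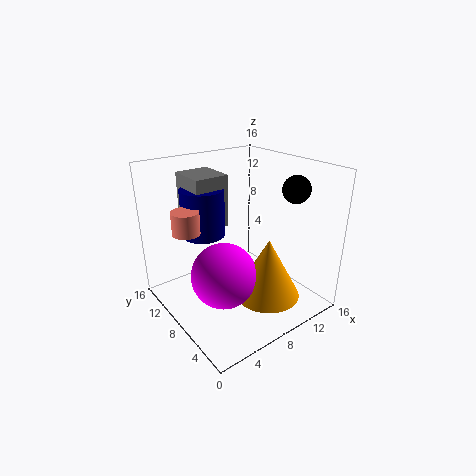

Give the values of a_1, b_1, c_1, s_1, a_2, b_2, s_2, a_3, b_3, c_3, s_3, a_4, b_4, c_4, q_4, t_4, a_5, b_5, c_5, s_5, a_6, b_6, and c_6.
a_1 = 6
b_1 = 12
c_1 = 7.5
s_1 = 2.5
a_2 = 13
b_2 = 4.5
s_2 = 1.5
a_3 = 3
b_3 = 10.5
c_3 = 9
s_3 = 1.5
a_4 = 4.5
b_4 = 10.5
c_4 = 8.5
q_4 = 4.5
t_4 = 6
a_5 = 9
b_5 = 4
c_5 = 2.5
s_5 = 3.5
a_6 = 5
b_6 = 6.5
c_6 = 5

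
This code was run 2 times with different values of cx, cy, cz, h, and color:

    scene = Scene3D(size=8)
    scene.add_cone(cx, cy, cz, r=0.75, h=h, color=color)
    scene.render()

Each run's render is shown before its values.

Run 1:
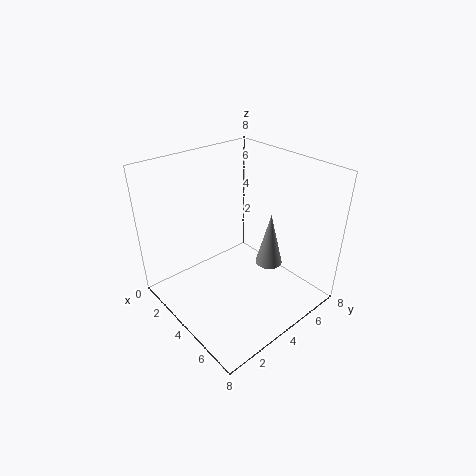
cx = 5.25, cy = 5.25, cz = 2.5, h = 3, color = 'gray'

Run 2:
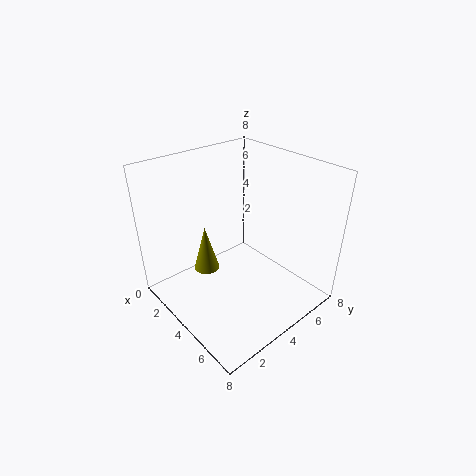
cx = 2.25, cy = 3, cz = 1.5, h = 2.75, color = 'olive'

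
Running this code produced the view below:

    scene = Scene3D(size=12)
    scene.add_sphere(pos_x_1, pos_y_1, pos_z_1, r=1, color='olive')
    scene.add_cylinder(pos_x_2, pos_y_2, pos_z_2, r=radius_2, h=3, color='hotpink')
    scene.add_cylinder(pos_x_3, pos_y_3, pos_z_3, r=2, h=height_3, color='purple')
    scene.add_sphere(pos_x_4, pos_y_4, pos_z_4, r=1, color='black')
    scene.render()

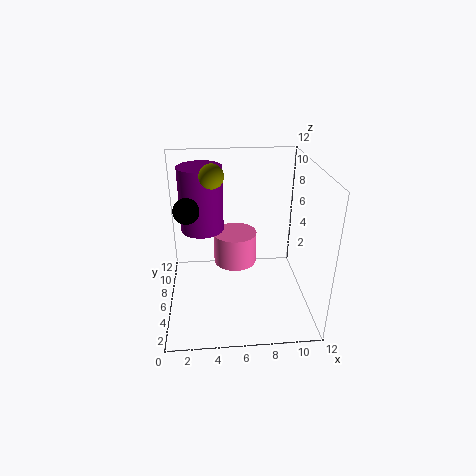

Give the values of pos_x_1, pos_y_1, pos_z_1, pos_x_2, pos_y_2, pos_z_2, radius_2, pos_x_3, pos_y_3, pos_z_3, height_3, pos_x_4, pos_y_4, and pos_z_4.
pos_x_1 = 4; pos_y_1 = 7; pos_z_1 = 11; pos_x_2 = 6; pos_y_2 = 9; pos_z_2 = 2; radius_2 = 2; pos_x_3 = 3; pos_y_3 = 10; pos_z_3 = 5; height_3 = 6; pos_x_4 = 2; pos_y_4 = 5; pos_z_4 = 9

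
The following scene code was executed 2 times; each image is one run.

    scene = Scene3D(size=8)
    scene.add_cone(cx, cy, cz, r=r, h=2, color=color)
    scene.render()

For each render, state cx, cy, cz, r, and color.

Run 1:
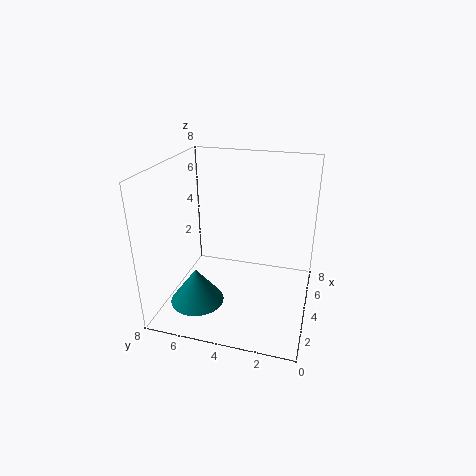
cx = 2.5
cy = 6
cz = 0.5
r = 1.5
color = 'teal'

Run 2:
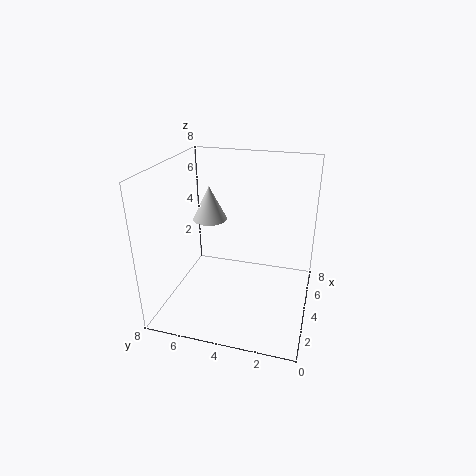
cx = 5
cy = 6
cz = 4.5
r = 1
color = 'lightgray'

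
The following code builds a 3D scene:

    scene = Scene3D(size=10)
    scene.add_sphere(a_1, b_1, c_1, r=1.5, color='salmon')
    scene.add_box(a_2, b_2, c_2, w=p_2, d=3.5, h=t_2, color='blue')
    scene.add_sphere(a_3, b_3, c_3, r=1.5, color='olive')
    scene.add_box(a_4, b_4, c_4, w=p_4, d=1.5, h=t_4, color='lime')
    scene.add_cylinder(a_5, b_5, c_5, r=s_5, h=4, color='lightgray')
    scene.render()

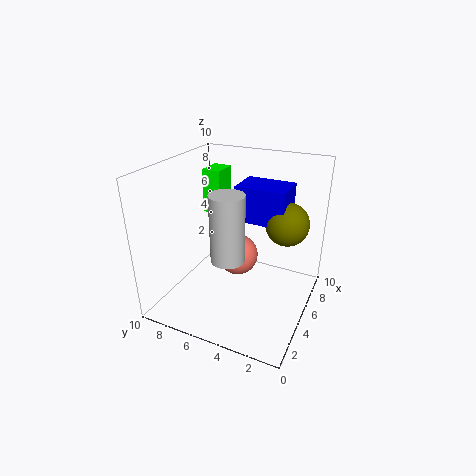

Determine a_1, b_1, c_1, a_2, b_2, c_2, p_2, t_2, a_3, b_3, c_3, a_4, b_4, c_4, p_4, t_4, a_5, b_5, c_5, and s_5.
a_1 = 6; b_1 = 5.5; c_1 = 3; a_2 = 5.5; b_2 = 2; c_2 = 6; p_2 = 2.5; t_2 = 2.5; a_3 = 6.5; b_3 = 2; c_3 = 6; a_4 = 8; b_4 = 8; c_4 = 5; p_4 = 2; t_4 = 3.5; a_5 = 1.5; b_5 = 4; c_5 = 5.5; s_5 = 1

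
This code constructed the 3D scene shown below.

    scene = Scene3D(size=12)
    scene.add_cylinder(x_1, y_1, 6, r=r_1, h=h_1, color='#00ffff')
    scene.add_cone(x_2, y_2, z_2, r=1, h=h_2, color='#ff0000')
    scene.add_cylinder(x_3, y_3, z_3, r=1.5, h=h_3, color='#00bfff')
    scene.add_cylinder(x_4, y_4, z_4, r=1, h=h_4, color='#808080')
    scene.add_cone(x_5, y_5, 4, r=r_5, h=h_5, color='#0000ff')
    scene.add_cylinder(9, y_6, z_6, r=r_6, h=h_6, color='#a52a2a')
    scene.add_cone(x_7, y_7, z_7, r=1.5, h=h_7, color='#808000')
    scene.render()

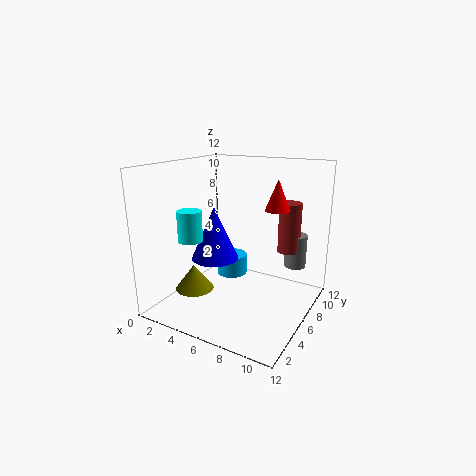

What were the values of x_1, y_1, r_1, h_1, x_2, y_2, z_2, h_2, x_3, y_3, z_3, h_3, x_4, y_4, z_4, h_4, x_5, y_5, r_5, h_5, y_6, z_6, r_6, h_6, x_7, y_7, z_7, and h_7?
x_1 = 3
y_1 = 3.5
r_1 = 1
h_1 = 2.5
x_2 = 9
y_2 = 7
z_2 = 8.5
h_2 = 2.5
x_3 = 3
y_3 = 10
z_3 = 0.5
h_3 = 2
x_4 = 9.5
y_4 = 10.5
z_4 = 2.5
h_4 = 3
x_5 = 4
y_5 = 5.5
r_5 = 2
h_5 = 4.5
y_6 = 10
z_6 = 4
r_6 = 1
h_6 = 4.5
x_7 = 4
y_7 = 2.5
z_7 = 2.5
h_7 = 2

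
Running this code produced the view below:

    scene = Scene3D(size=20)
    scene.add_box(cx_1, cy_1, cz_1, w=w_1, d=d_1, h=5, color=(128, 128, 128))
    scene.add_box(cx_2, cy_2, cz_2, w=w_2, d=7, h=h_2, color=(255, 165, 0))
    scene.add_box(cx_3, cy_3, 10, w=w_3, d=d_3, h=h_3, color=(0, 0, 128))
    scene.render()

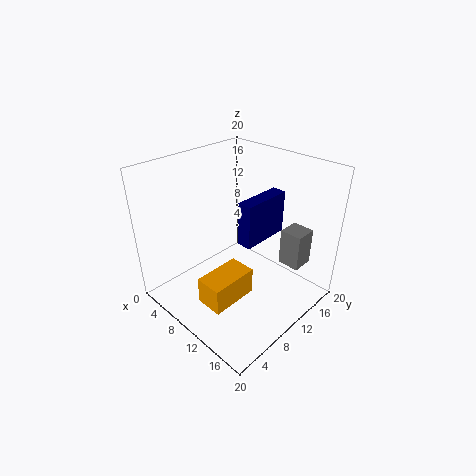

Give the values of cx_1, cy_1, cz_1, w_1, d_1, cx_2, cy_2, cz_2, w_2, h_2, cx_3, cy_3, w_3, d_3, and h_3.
cx_1 = 15; cy_1 = 13; cz_1 = 7; w_1 = 3; d_1 = 3; cx_2 = 8; cy_2 = 4; cz_2 = 1; w_2 = 4; h_2 = 4; cx_3 = 11; cy_3 = 9; w_3 = 2; d_3 = 7; h_3 = 6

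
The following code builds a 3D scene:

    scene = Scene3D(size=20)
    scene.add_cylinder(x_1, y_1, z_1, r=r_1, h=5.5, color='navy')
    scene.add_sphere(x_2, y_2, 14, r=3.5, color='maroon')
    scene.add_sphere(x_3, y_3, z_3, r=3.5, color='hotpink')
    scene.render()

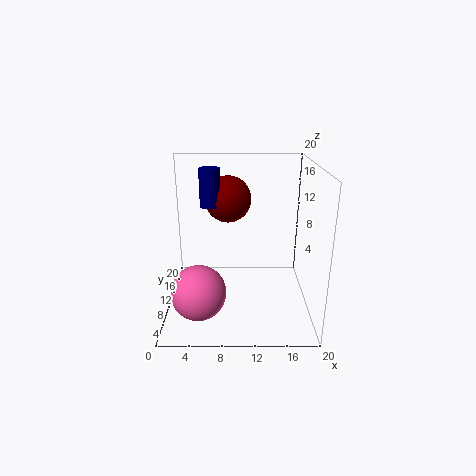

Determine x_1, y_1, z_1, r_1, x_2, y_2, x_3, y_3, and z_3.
x_1 = 6; y_1 = 13.5; z_1 = 13.5; r_1 = 1.5; x_2 = 8.5; y_2 = 15.5; x_3 = 5; y_3 = 4; z_3 = 5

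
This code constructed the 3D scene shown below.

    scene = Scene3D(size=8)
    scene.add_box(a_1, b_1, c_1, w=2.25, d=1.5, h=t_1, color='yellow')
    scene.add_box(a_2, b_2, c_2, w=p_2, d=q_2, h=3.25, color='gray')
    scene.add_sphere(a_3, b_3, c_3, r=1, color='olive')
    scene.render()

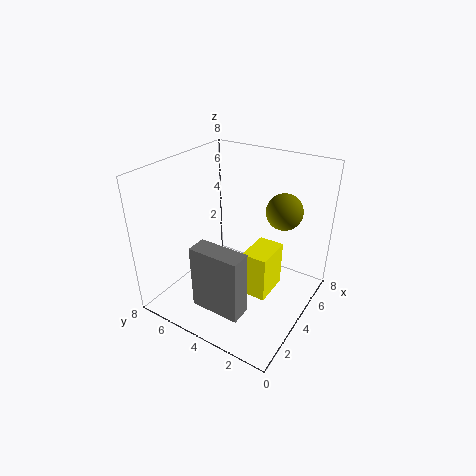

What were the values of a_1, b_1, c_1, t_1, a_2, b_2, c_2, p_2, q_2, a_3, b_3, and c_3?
a_1 = 4; b_1 = 2.25; c_1 = 0.25; t_1 = 2.75; a_2 = 0.25; b_2 = 1.75; c_2 = 2; p_2 = 1; q_2 = 2.5; a_3 = 5.5; b_3 = 2; c_3 = 5.5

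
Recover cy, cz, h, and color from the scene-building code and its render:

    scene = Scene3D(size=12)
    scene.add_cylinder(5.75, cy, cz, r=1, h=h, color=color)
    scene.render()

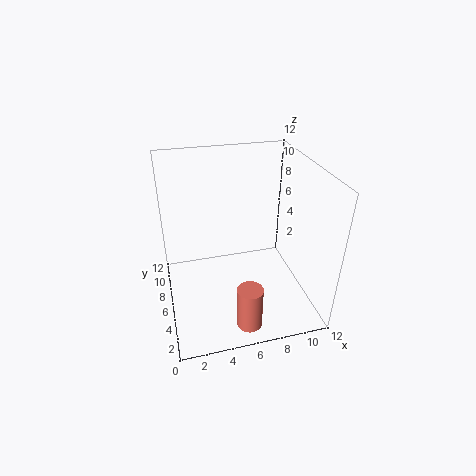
cy = 1.5
cz = 0.75
h = 3.5
color = 'salmon'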